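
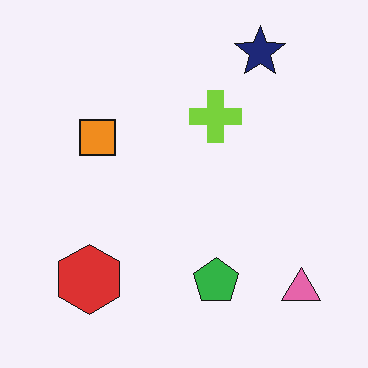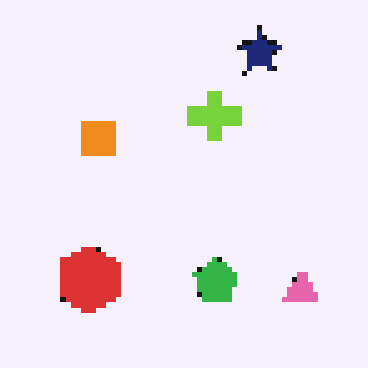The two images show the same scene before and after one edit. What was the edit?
The image was mildly pixelated.

Shapes are reduced to large square blocks; fine edges and outlines are lost — a downscale-then-upscale (mosaic) effect.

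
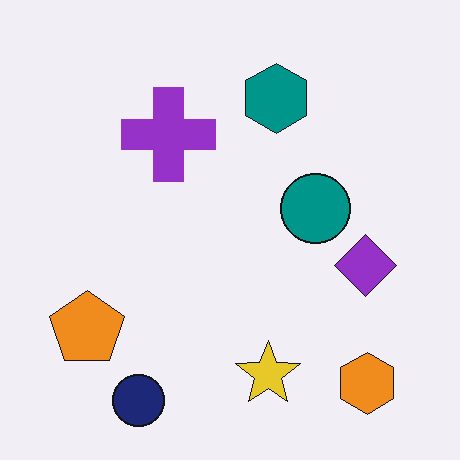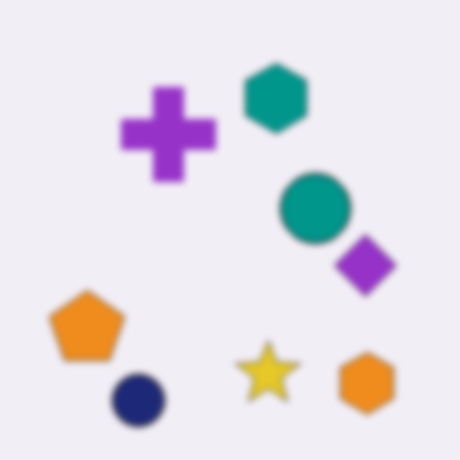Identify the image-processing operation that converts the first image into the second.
Moderately blurred.

Shape edges and outlines are uniformly softened across the whole image.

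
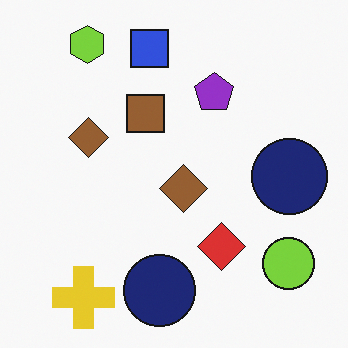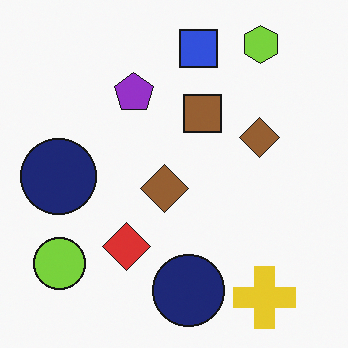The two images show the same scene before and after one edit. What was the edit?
The transformation is: flipped horizontally (left ↔ right).

The lime circle is in the bottom-right of the first image and the bottom-left of the second — shapes on opposite sides of the vertical midline have swapped in a mirror flip.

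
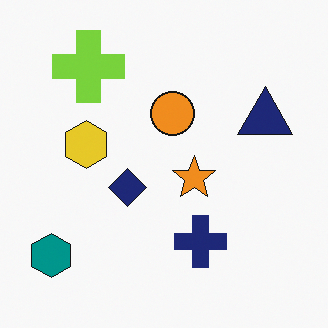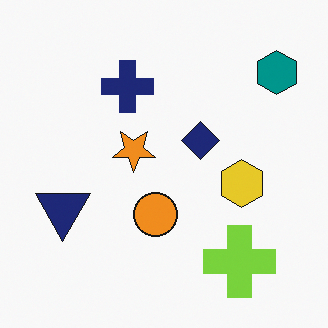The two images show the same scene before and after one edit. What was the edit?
This is the original image rotated 180°.

The teal hexagon sits in the bottom-left of the first image and the top-right of the second — consistent with a whole-image 180° rotation.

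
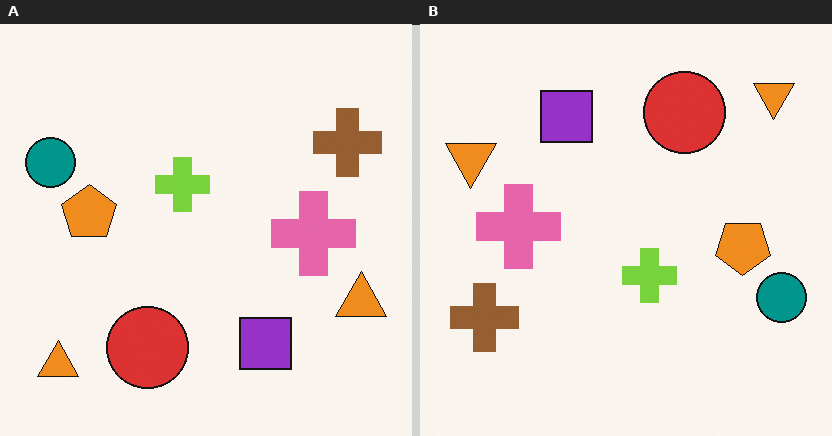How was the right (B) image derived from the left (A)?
Rotated 180°.

The teal circle sits in the left of the left (A) image and the right of the right (B) — consistent with a whole-image 180° rotation.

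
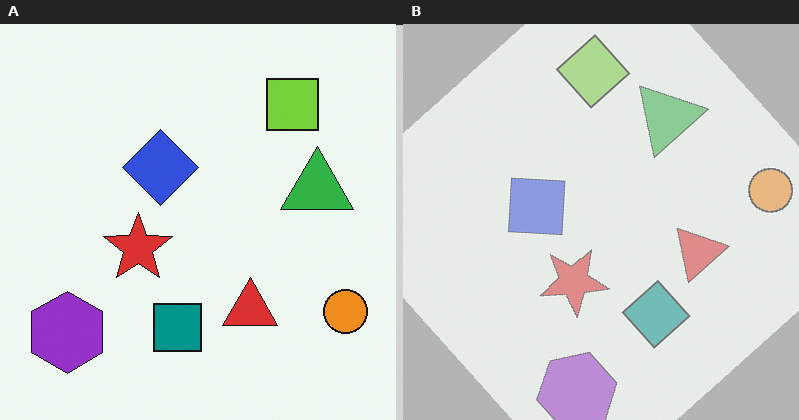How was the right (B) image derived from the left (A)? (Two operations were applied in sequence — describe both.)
This is the original image given much lower contrast, then rotated counter-clockwise by a large amount — several tens of degrees.

Tones are pushed toward mid-grey across the whole image — a global contrast change. Every shape is tilted by the same angle and the image corners show triangular fill wedges — a whole-image rotation by a non-right angle.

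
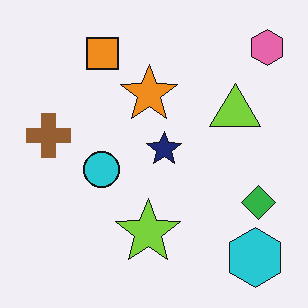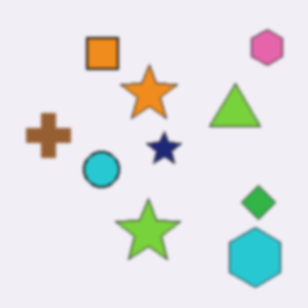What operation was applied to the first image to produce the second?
The transformation is: slightly softened.

Shape edges and outlines are uniformly softened across the whole image.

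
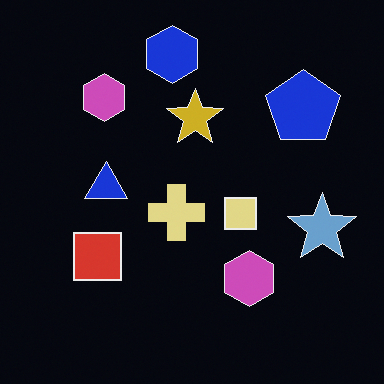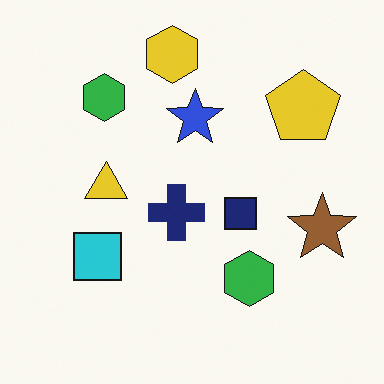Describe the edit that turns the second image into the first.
The transformation is: color-inverted (negative).

The light background has become dark and every shape's color is its complement — a photographic negative.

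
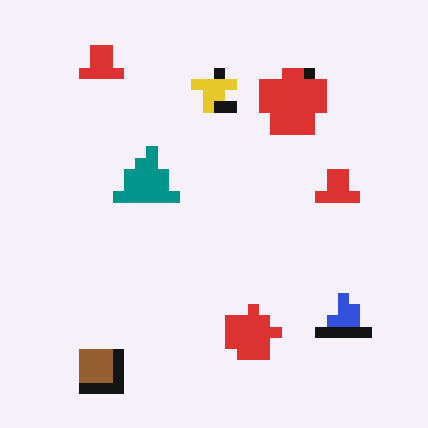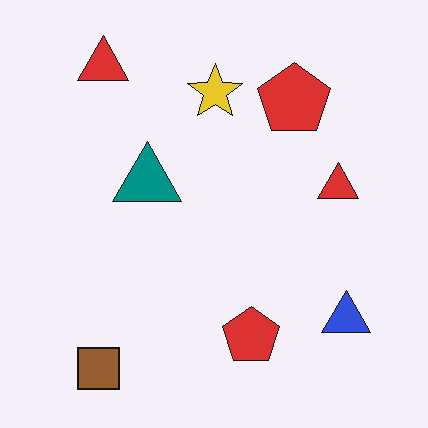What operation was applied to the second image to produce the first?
Coarsely pixelated.

Shapes are reduced to large square blocks; fine edges and outlines are lost — a downscale-then-upscale (mosaic) effect.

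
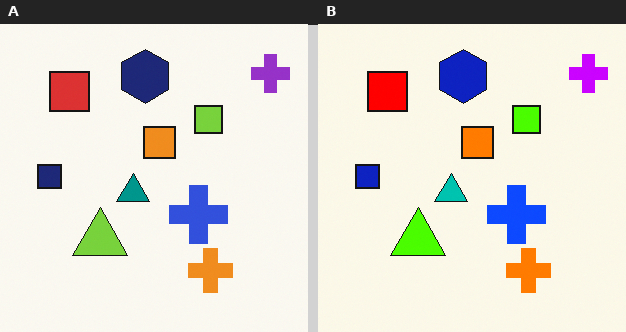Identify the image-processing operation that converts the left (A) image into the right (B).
The image was made much more vivid (saturation change).

All colors are more vivid — a global saturation change.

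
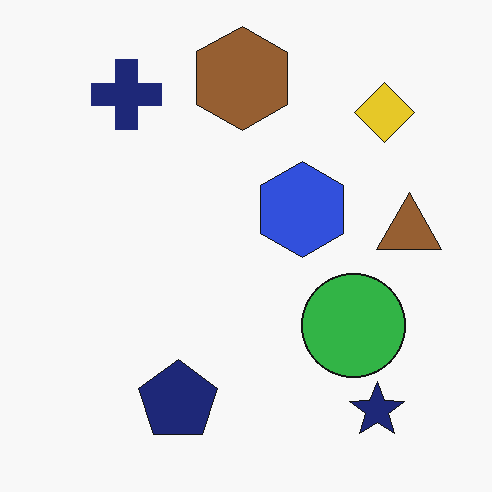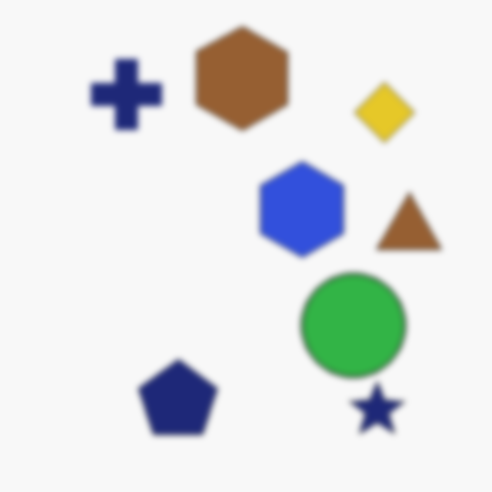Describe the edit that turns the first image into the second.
Moderately blurred.

Shape edges and outlines are uniformly softened across the whole image.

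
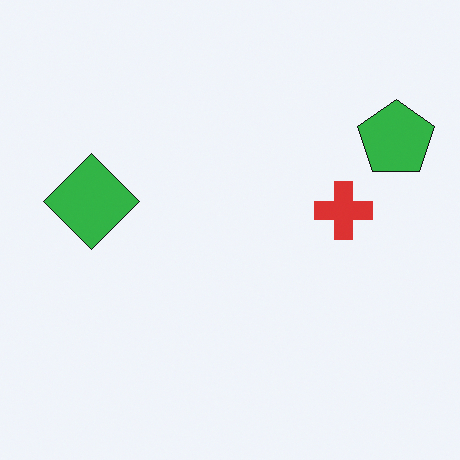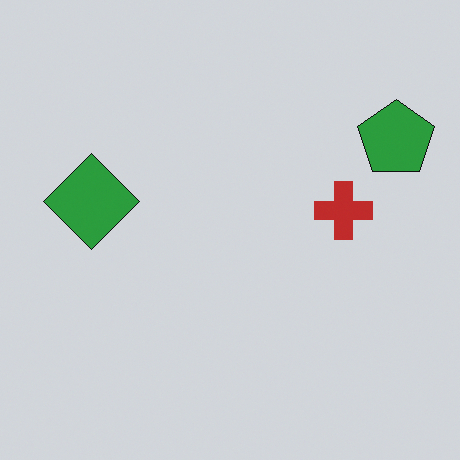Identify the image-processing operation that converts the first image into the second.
This is the original image slightly darkened.

Every pixel — background and shapes alike — is uniformly darkened.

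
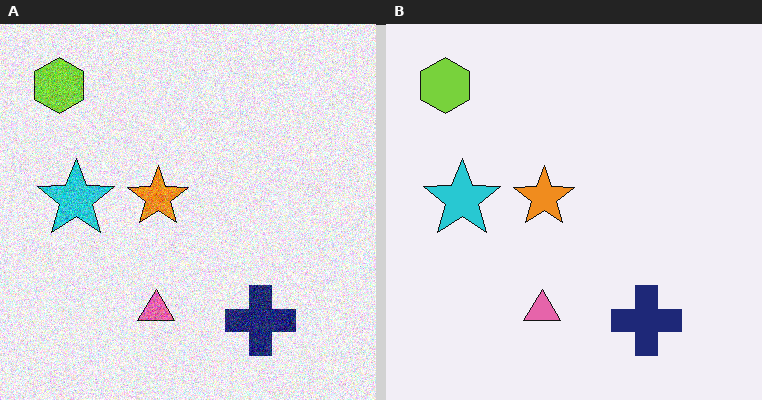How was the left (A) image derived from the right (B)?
The image was degraded with heavy additive noise.

Random speckle covers the whole image, including the flat background.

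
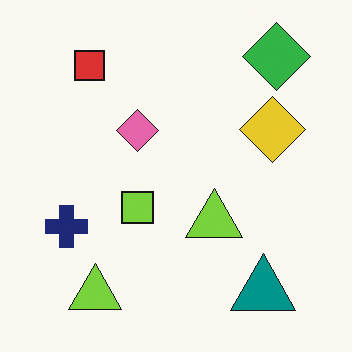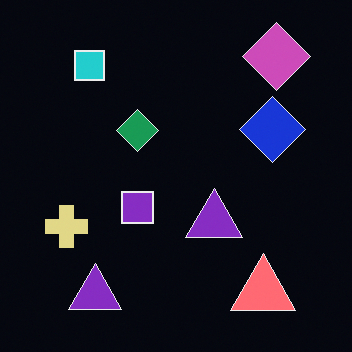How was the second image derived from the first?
This is the original image color-inverted (negative).

The light background has become dark and every shape's color is its complement — a photographic negative.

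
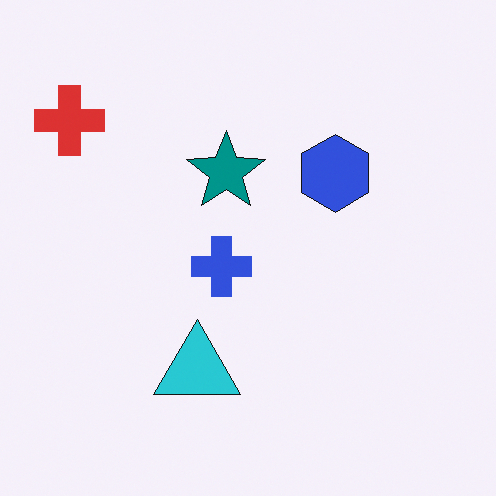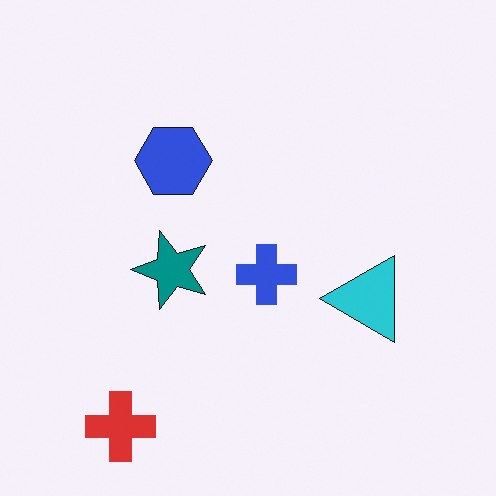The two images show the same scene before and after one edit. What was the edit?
This is the original image rotated 90° counter-clockwise.

The red cross sits in the top-left of the first image and the bottom-left of the second — consistent with a whole-image 90° counter-clockwise rotation.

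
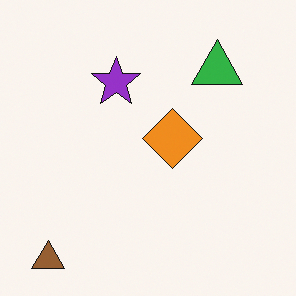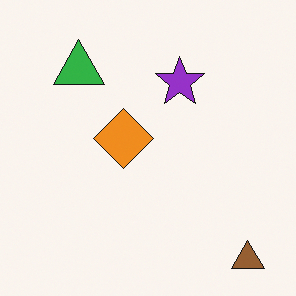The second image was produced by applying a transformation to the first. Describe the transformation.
The transformation is: flipped horizontally (left ↔ right).

The brown triangle is in the bottom-left of the first image and the bottom-right of the second — shapes on opposite sides of the vertical midline have swapped in a mirror flip.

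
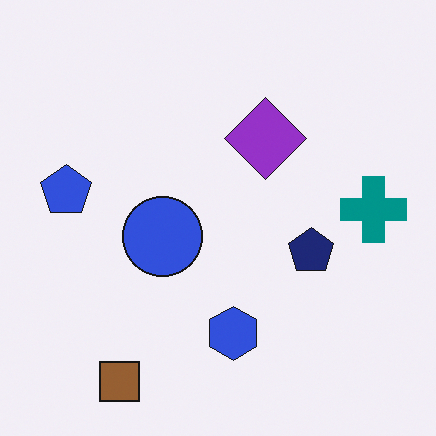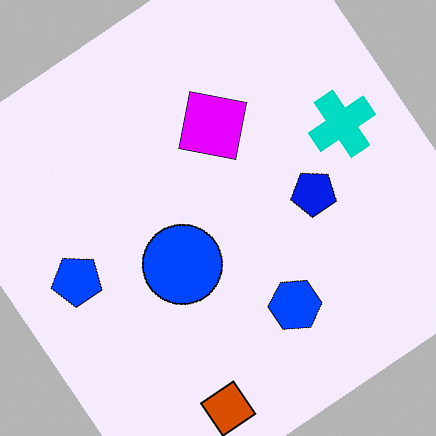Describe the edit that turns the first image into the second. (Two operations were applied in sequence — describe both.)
This is the original image rotated counter-clockwise by a large amount — several tens of degrees, then made much more vivid (saturation change).

Every shape is tilted by the same angle and the image corners show triangular fill wedges — a whole-image rotation by a non-right angle. All colors are more vivid — a global saturation change.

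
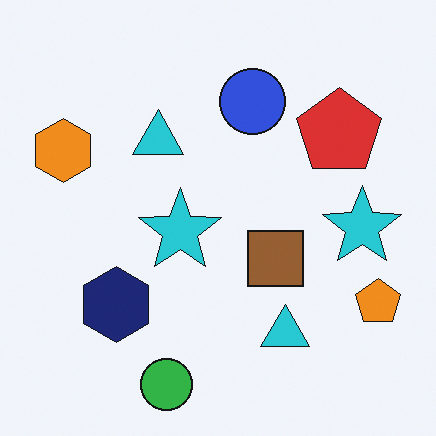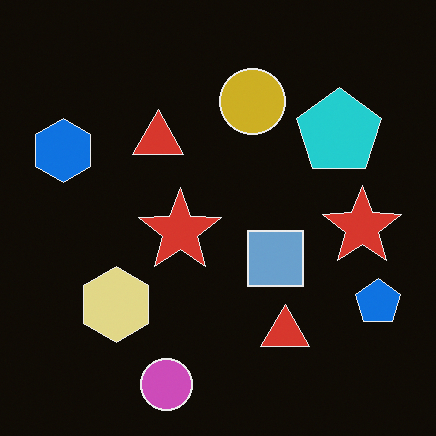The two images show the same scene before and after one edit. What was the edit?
The image was color-inverted (negative).

The light background has become dark and every shape's color is its complement — a photographic negative.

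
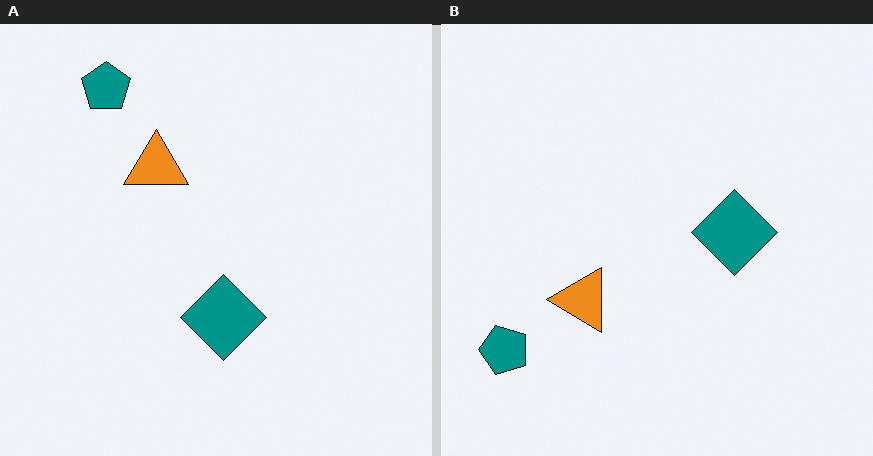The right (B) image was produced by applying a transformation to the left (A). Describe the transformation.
The transformation is: rotated 90° counter-clockwise.

The teal pentagon sits in the top-left of the left (A) image and the bottom-left of the right (B) — consistent with a whole-image 90° counter-clockwise rotation.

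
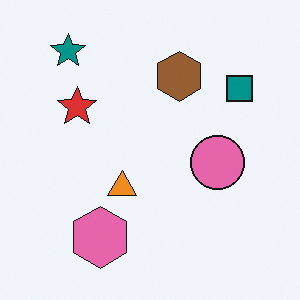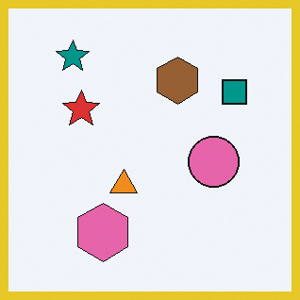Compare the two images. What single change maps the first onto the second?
The transformation is: framed with a yellow border.

A solid yellow frame runs around the edge of the second image, with the content slightly shrunk inside it.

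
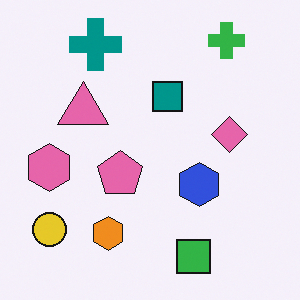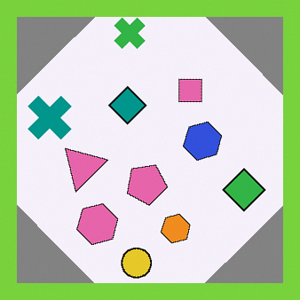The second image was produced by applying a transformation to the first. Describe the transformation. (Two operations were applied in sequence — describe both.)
This is the original image rotated counter-clockwise by a large amount — several tens of degrees, then framed with a lime border.

Every shape is tilted by the same angle and the image corners show triangular fill wedges — a whole-image rotation by a non-right angle. A solid lime frame runs around the edge of the second image, with the content slightly shrunk inside it.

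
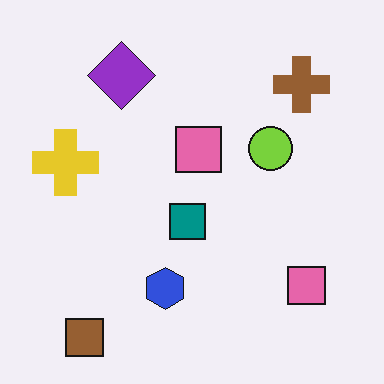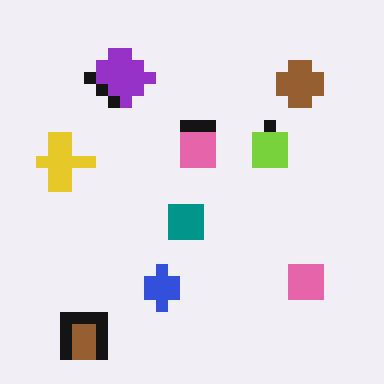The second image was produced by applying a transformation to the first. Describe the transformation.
Coarsely pixelated.

Shapes are reduced to large square blocks; fine edges and outlines are lost — a downscale-then-upscale (mosaic) effect.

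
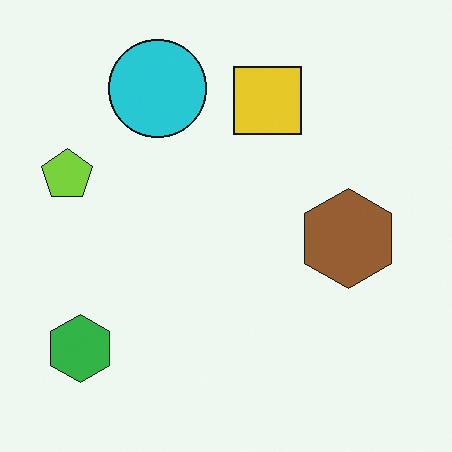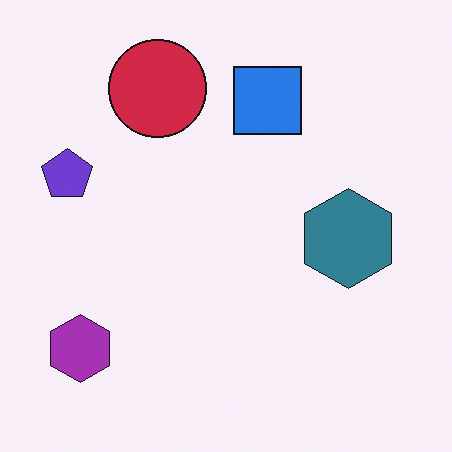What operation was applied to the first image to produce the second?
The transformation is: hue-shifted by a large amount.

Every shape's color has rotated by the same amount around the hue wheel — a uniform hue shift.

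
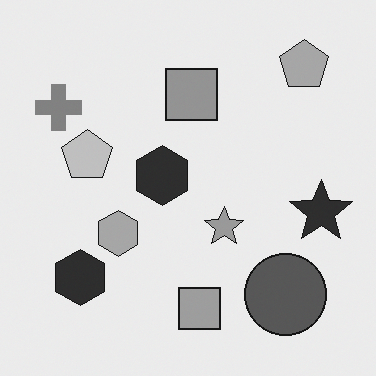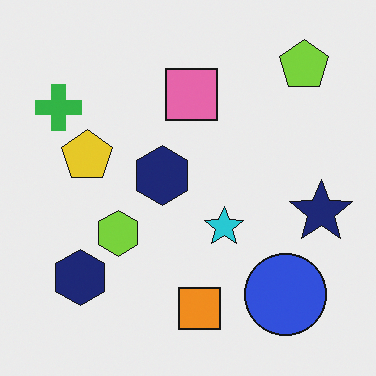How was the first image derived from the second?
The image was converted to grayscale.

All color is removed — every shape is now a shade of grey.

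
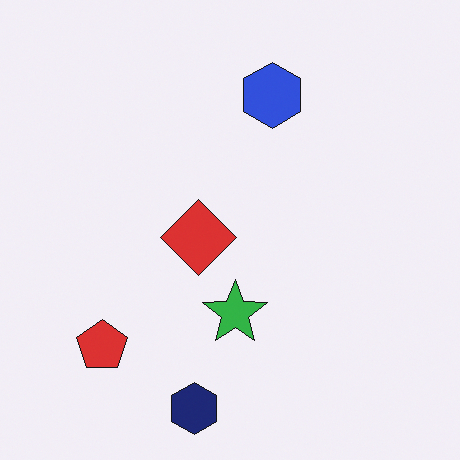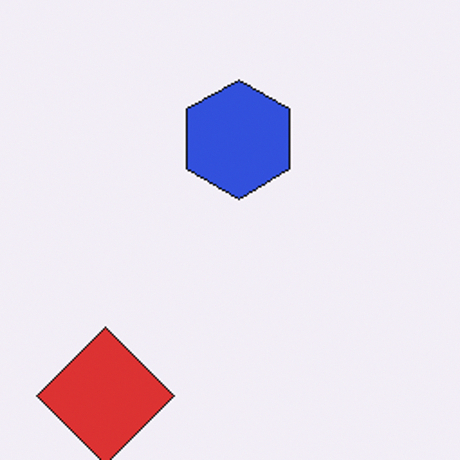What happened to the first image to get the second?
This is the original image cropped to a noticeably smaller region and rescaled.

The visible shapes are larger and the field of view is narrower; shapes near the original edges may be partly or wholly outside the frame — a crop-and-rescale.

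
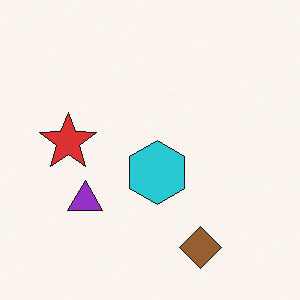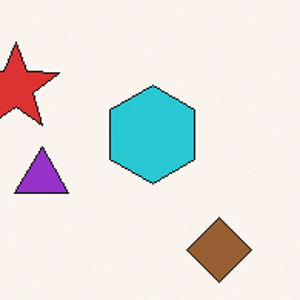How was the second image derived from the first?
This is the original image cropped slightly and scaled back up.

The visible shapes are larger and the field of view is narrower; shapes near the original edges may be partly or wholly outside the frame — a crop-and-rescale.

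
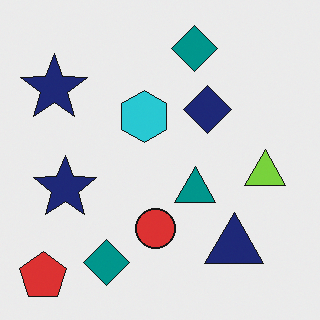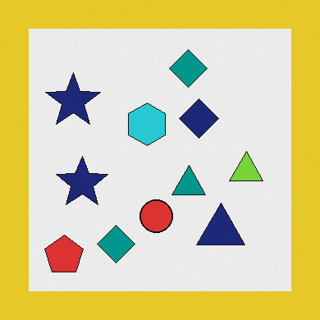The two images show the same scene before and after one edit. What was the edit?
The second image is the first framed with a yellow border.

A solid yellow frame runs around the edge of the second image, with the content slightly shrunk inside it.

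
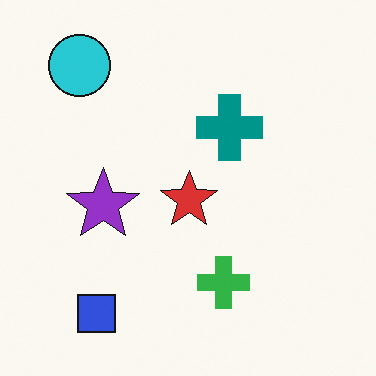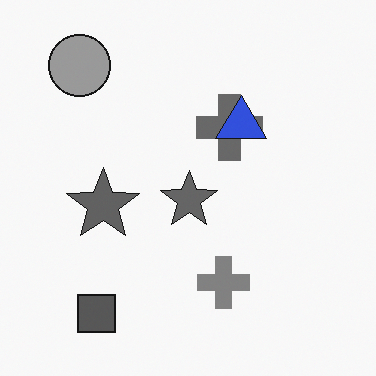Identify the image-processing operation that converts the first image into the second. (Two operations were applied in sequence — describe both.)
It was converted to grayscale, then overlaid with an additional blue triangle.

All color is removed — every shape is now a shade of grey. A blue triangle appears in the second image that is absent from the first.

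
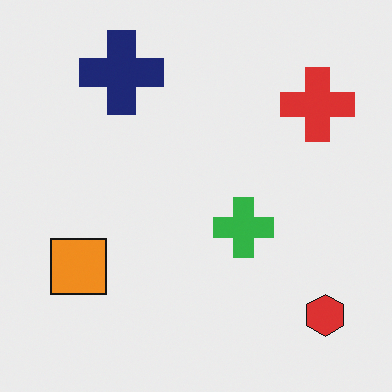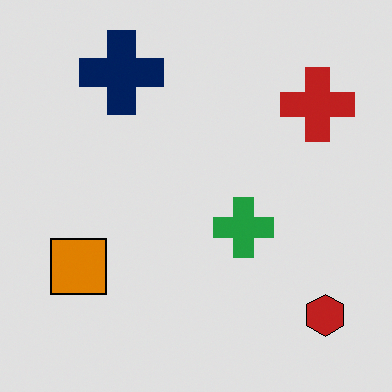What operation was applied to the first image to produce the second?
Moderately posterized.

Each flat color has snapped to a coarser quantized level — most visibly, the near-white background has dropped to a flat grey.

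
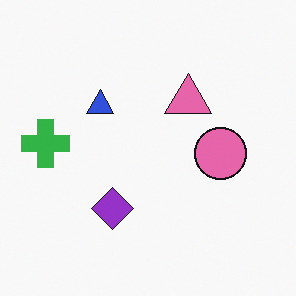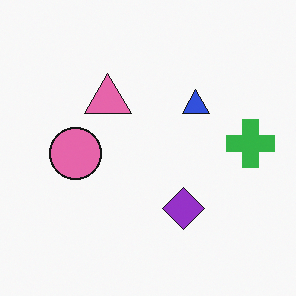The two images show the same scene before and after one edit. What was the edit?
It was flipped horizontally (left ↔ right).

The green cross is in the left of the first image and the right of the second — shapes on opposite sides of the vertical midline have swapped in a mirror flip.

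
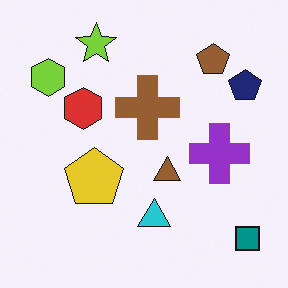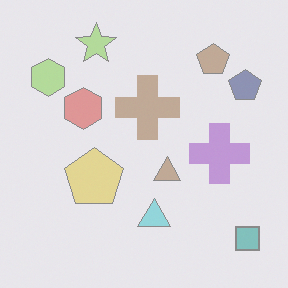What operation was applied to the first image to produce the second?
The second image is the first washed out (contrast reduced).

Tones are pushed toward mid-grey across the whole image — a global contrast change.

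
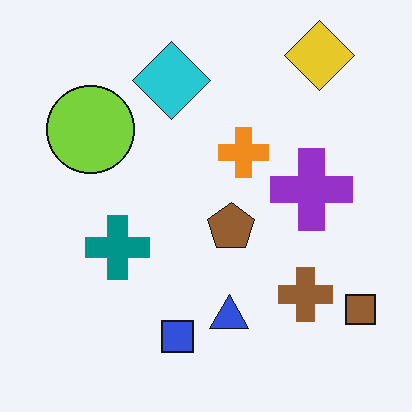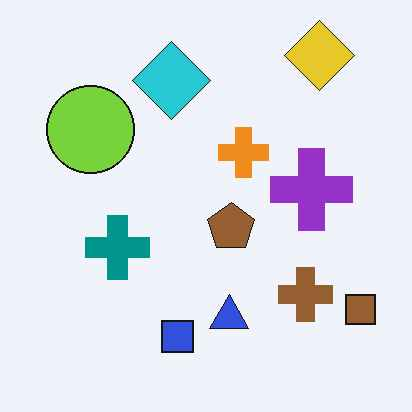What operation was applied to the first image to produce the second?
Given moderate JPEG compression.

Blocky 8×8 compression artifacts appear around shape edges and the flat background shows ringing — characteristic JPEG degradation.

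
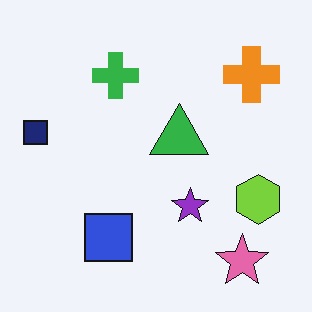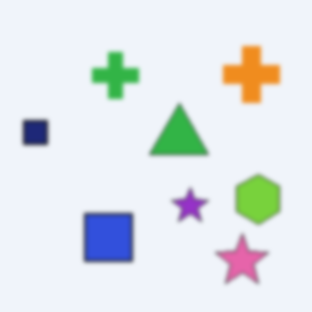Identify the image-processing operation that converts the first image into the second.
The transformation is: lightly blurred.

Shape edges and outlines are uniformly softened across the whole image.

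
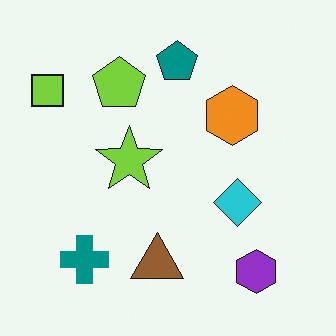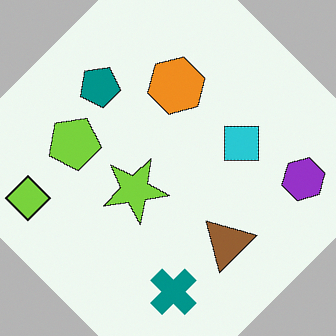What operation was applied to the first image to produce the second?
The second image is the first rotated counter-clockwise by a large amount — several tens of degrees.

Every shape is tilted by the same angle and the image corners show triangular fill wedges — a whole-image rotation by a non-right angle.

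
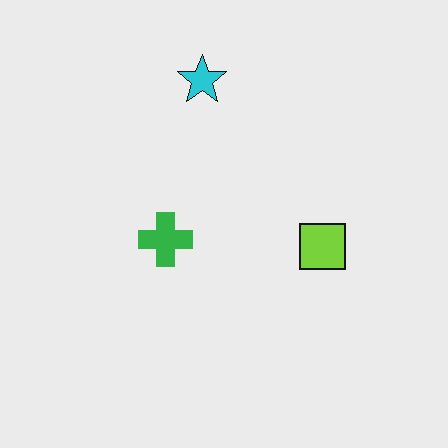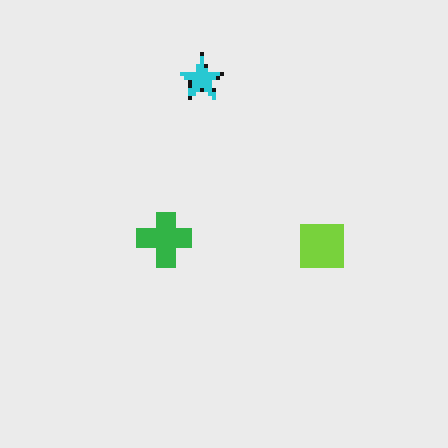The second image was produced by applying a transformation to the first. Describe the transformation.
It was lightly pixelated (a mild mosaic effect).

Shapes are reduced to large square blocks; fine edges and outlines are lost — a downscale-then-upscale (mosaic) effect.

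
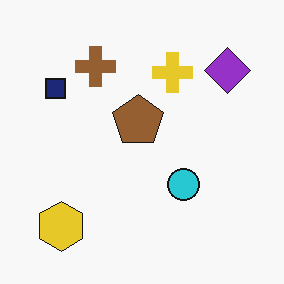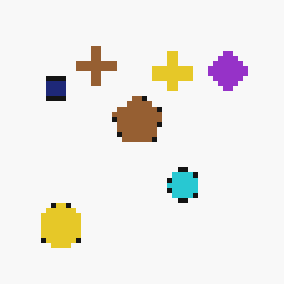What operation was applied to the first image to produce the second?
The transformation is: lightly pixelated (a mild mosaic effect).

Shapes are reduced to large square blocks; fine edges and outlines are lost — a downscale-then-upscale (mosaic) effect.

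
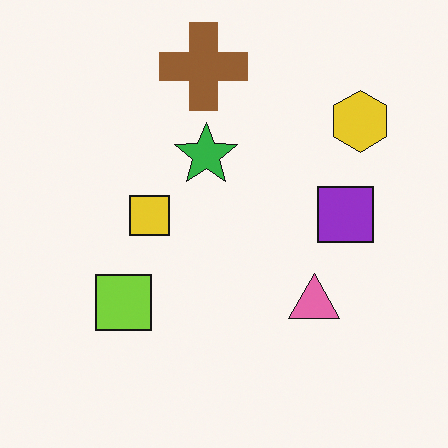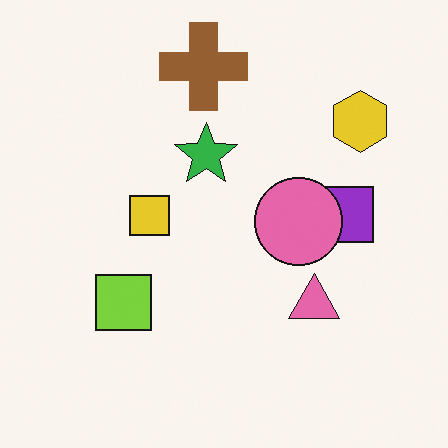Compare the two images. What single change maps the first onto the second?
The second image is the first overlaid with an additional pink circle.

A pink circle appears in the second image that is absent from the first.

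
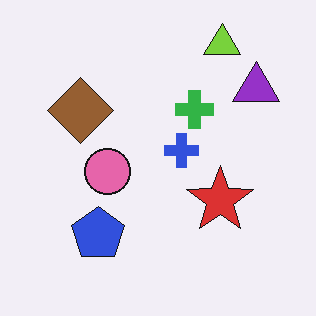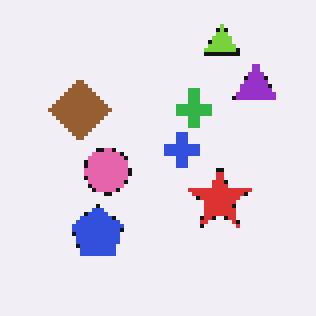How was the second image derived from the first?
Mildly pixelated.

Shapes are reduced to large square blocks; fine edges and outlines are lost — a downscale-then-upscale (mosaic) effect.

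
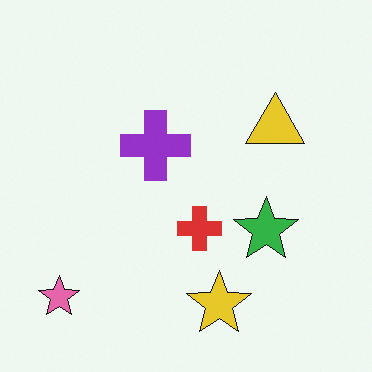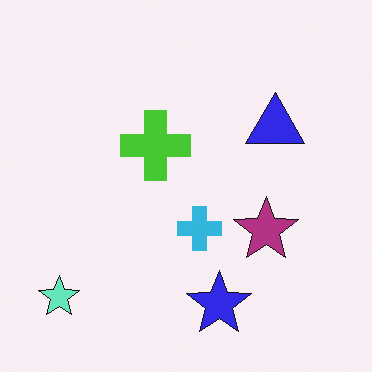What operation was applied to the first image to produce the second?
The second image is the first hue-shifted through roughly half the color wheel.

Every shape's color has rotated by the same amount around the hue wheel — a uniform hue shift.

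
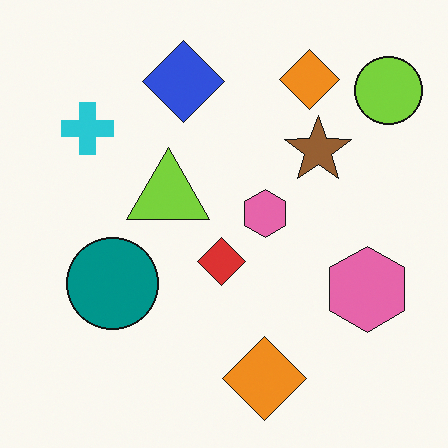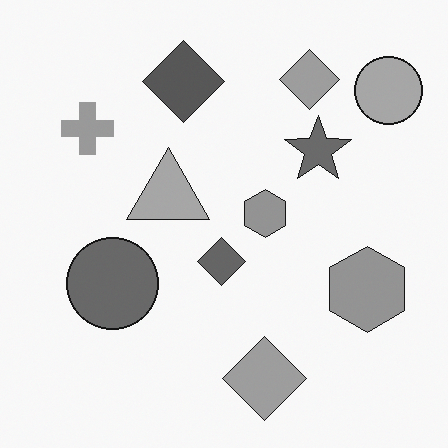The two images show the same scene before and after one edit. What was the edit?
The second image is the first converted to grayscale.

All color is removed — every shape is now a shade of grey.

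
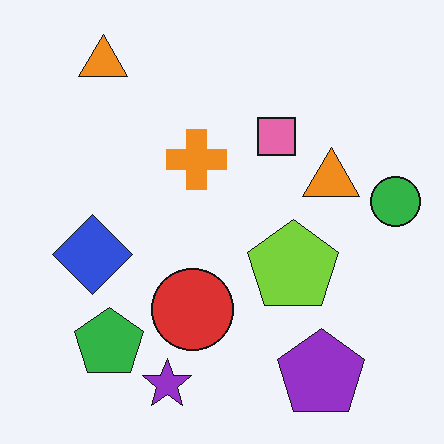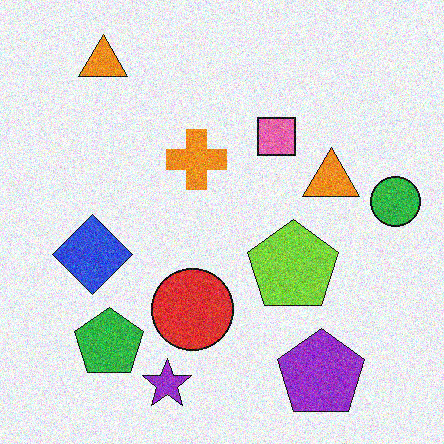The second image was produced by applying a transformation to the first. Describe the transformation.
The second image is the first degraded with moderate additive noise.

Random speckle covers the whole image, including the flat background.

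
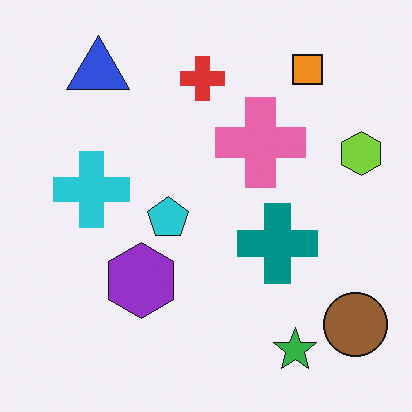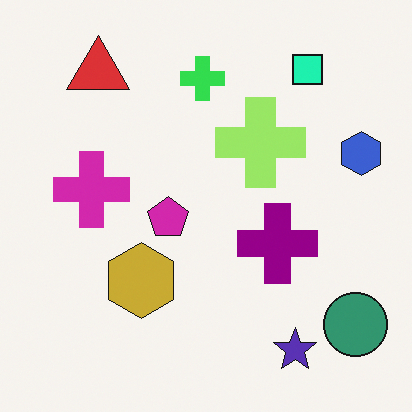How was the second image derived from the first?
The transformation is: hue-shifted through roughly a third of the color wheel.

Every shape's color has rotated by the same amount around the hue wheel — a uniform hue shift.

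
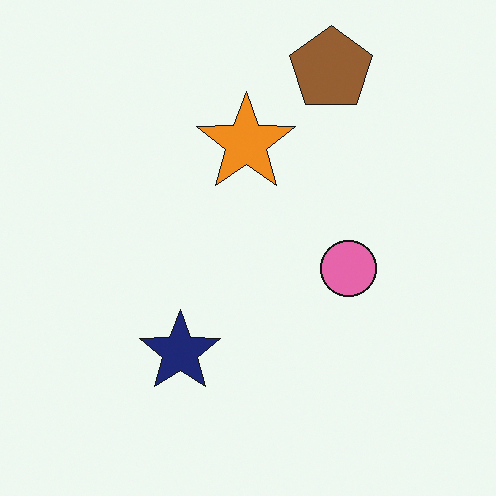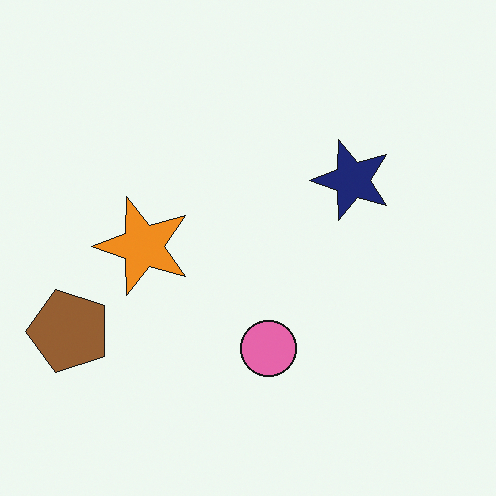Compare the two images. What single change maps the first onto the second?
The image was transposed (reflected across the top-left ↔ bottom-right diagonal).

Shapes have swapped their row and column positions — what was in the top-right is now in the bottom-left — a diagonal reflection.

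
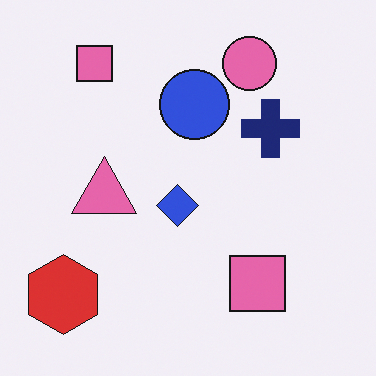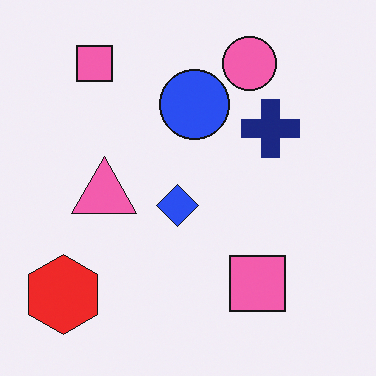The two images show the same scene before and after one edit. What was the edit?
It was slightly oversaturated.

All colors are more vivid — a global saturation change.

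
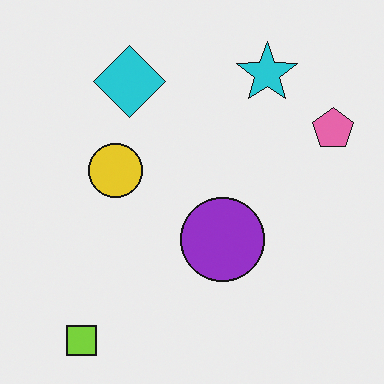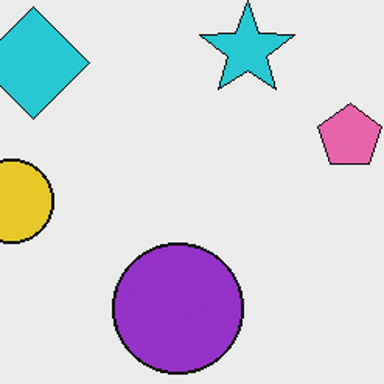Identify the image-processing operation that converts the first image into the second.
The transformation is: cropped to a modestly smaller region and rescaled.

The visible shapes are larger and the field of view is narrower; shapes near the original edges may be partly or wholly outside the frame — a crop-and-rescale.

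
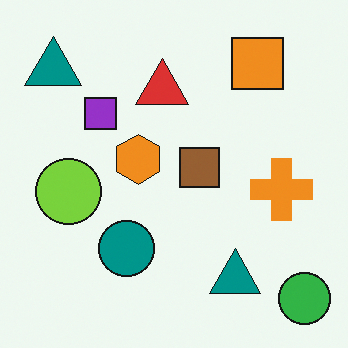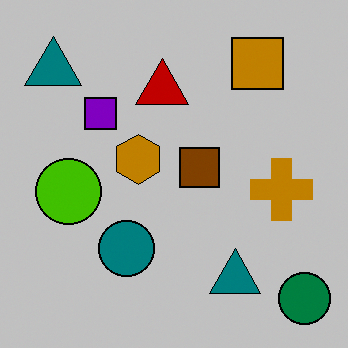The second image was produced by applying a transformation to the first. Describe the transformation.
This is the original image heavily posterized to just a handful of flat colors.

Each flat color has snapped to a coarser quantized level — most visibly, the near-white background has dropped to a flat grey.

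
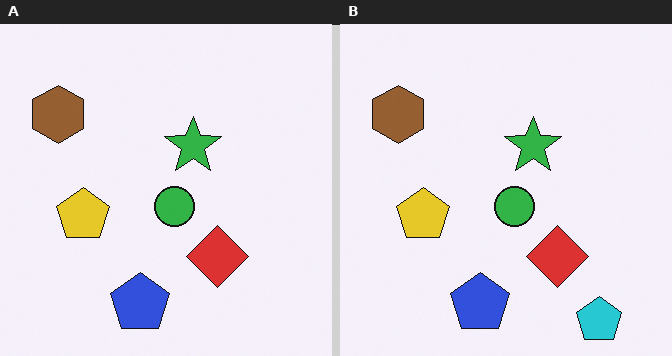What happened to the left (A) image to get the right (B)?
The transformation is: overlaid with an additional cyan pentagon.

A cyan pentagon appears in the right (B) image that is absent from the left (A).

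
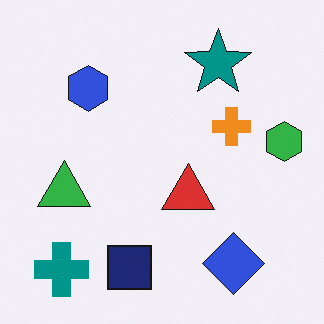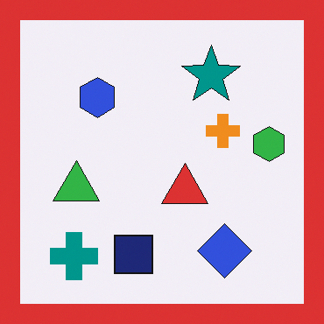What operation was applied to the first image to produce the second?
The transformation is: framed with a red border.

A solid red frame runs around the edge of the second image, with the content slightly shrunk inside it.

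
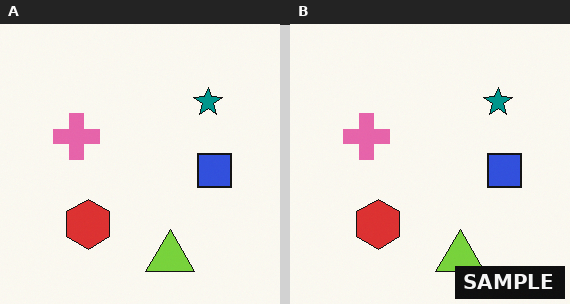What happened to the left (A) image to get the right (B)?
Watermarked with the text "SAMPLE" in the lower-right corner.

A dark label reading "SAMPLE" appears in the lower-right corner.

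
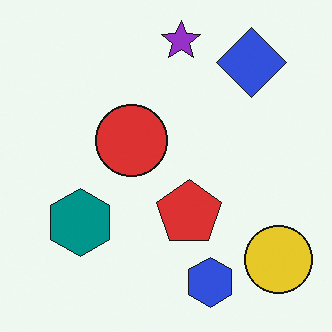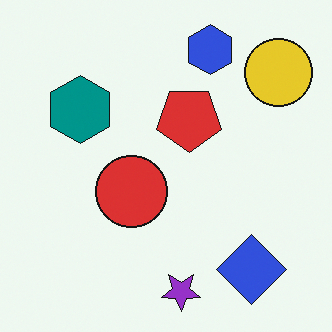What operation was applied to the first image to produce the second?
It was flipped vertically (top ↔ bottom).

The purple star is in the top of the first image and the bottom of the second — shapes on opposite sides of the horizontal midline have swapped in a mirror flip.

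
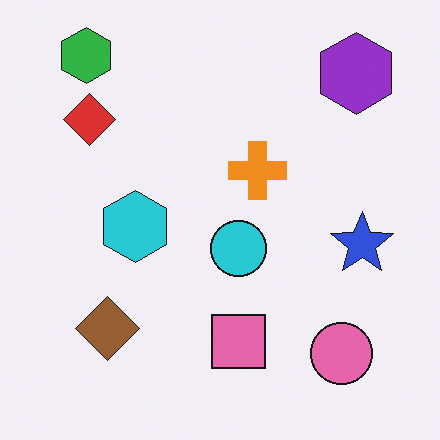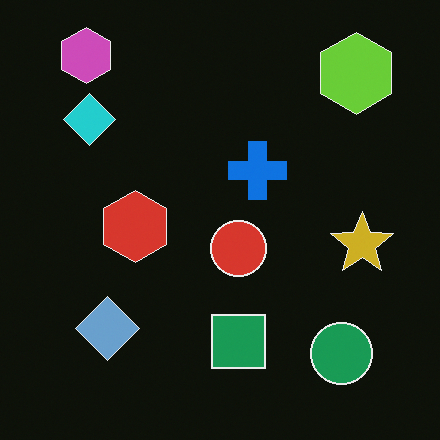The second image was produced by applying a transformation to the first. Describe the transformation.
Color-inverted (negative).

The light background has become dark and every shape's color is its complement — a photographic negative.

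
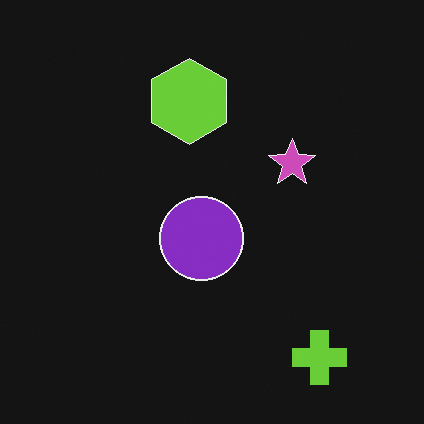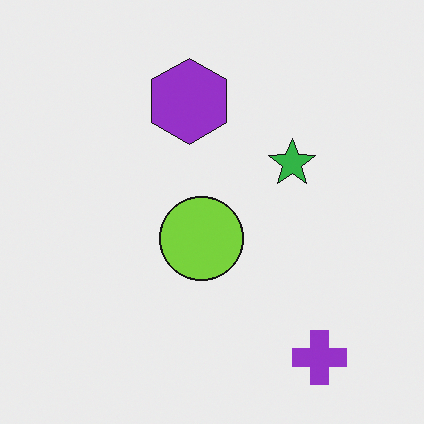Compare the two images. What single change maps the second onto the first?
The image was color-inverted (negative).

The light background has become dark and every shape's color is its complement — a photographic negative.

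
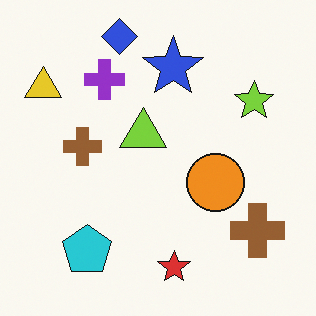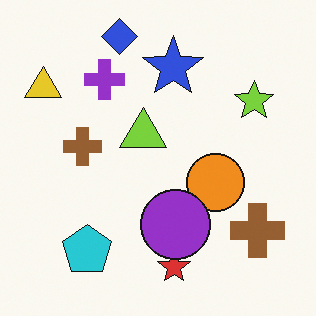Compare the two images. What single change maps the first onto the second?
The second image is the first overlaid with an additional purple circle.

A purple circle appears in the second image that is absent from the first.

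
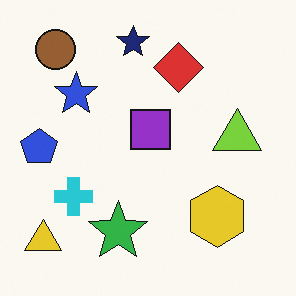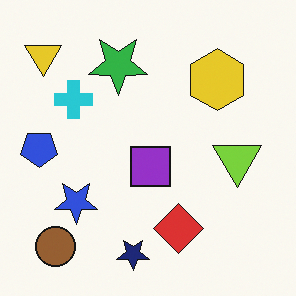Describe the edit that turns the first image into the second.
The transformation is: flipped vertically (top ↔ bottom).

The navy star is in the top of the first image and the bottom of the second — shapes on opposite sides of the horizontal midline have swapped in a mirror flip.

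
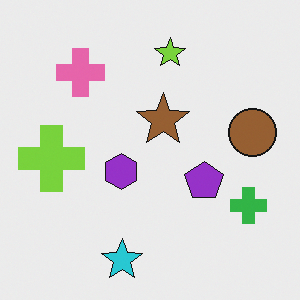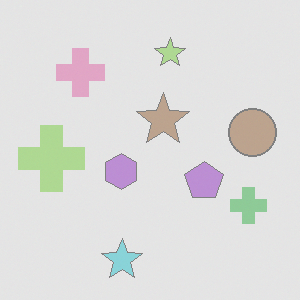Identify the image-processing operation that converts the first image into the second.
The second image is the first washed out (contrast reduced).

Tones are pushed toward mid-grey across the whole image — a global contrast change.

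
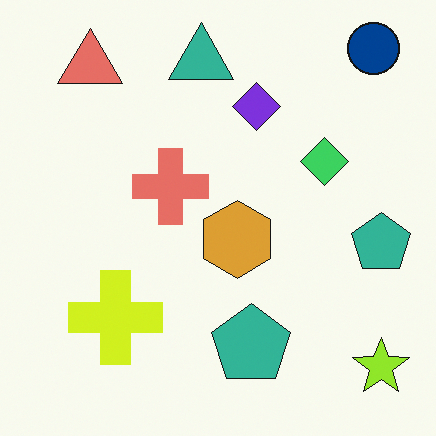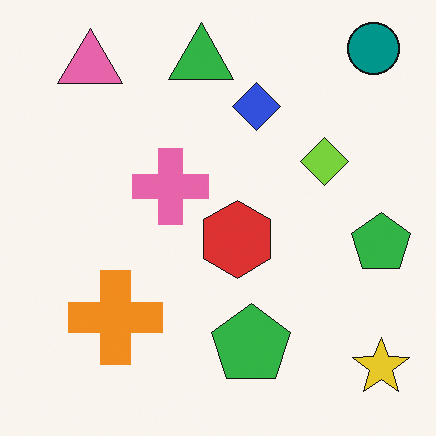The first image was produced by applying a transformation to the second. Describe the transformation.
The transformation is: hue-shifted slightly.

Every shape's color has rotated by the same amount around the hue wheel — a uniform hue shift.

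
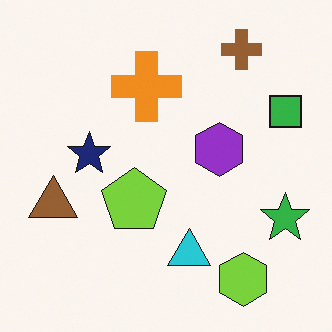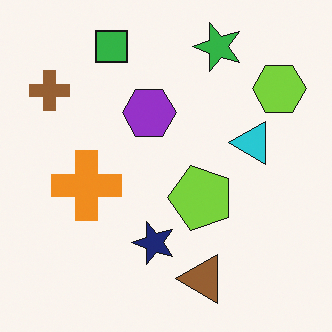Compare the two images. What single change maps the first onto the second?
The second image is the first rotated 90° counter-clockwise.

The brown cross sits in the top-right of the first image and the top-left of the second — consistent with a whole-image 90° counter-clockwise rotation.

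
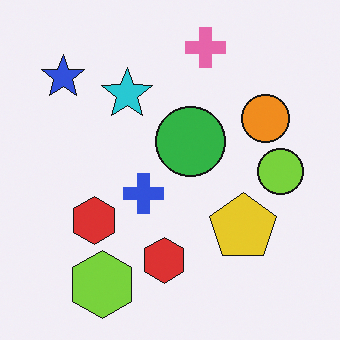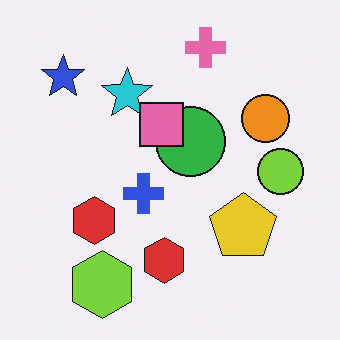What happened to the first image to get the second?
It was overlaid with an additional pink square.

A pink square appears in the second image that is absent from the first.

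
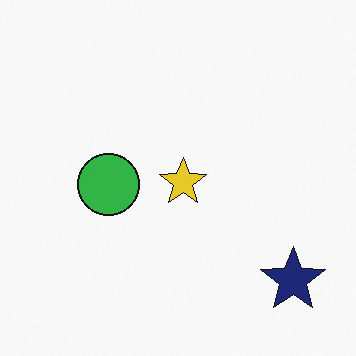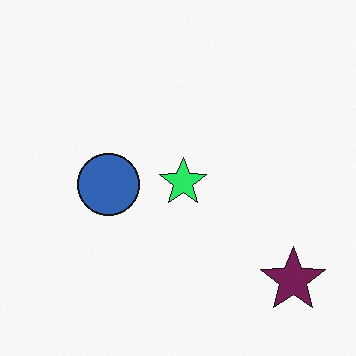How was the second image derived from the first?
The image was hue-shifted through roughly a third of the color wheel.

Every shape's color has rotated by the same amount around the hue wheel — a uniform hue shift.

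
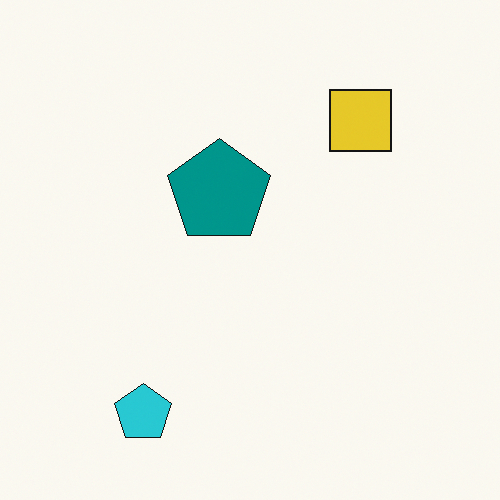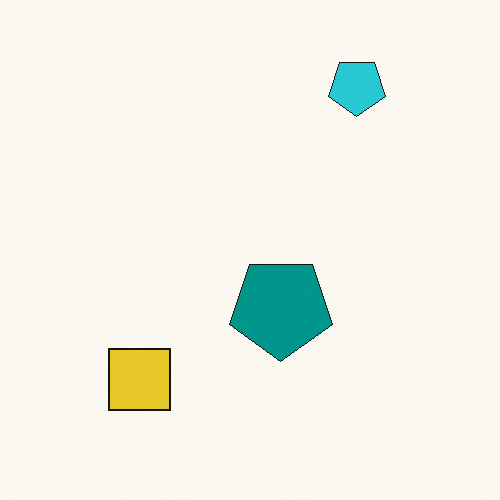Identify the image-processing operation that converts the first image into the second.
It was rotated 180°.

The cyan pentagon sits in the bottom-left of the first image and the top-right of the second — consistent with a whole-image 180° rotation.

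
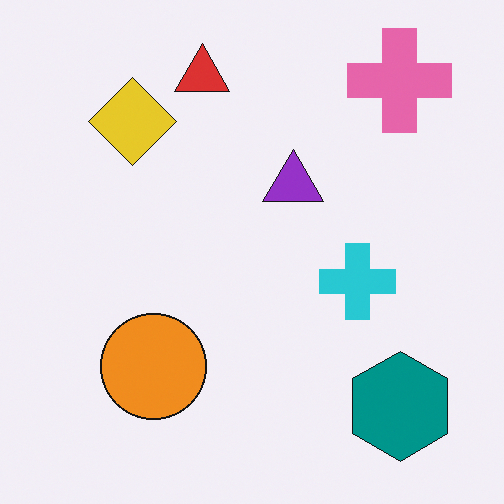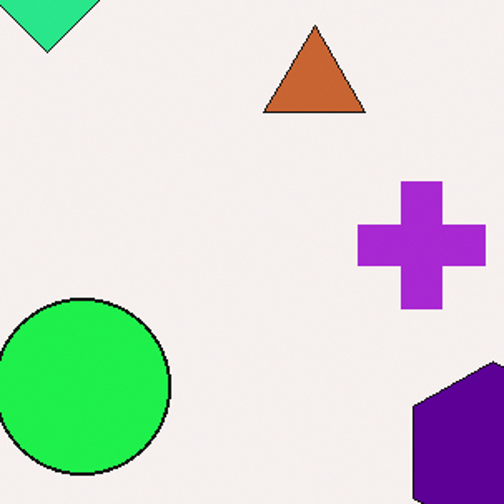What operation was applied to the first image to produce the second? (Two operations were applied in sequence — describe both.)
Hue-shifted through roughly a third of the color wheel, then cropped tightly and scaled back up.

Every shape's color has rotated by the same amount around the hue wheel — a uniform hue shift. The visible shapes are larger and the field of view is narrower; shapes near the original edges may be partly or wholly outside the frame — a crop-and-rescale.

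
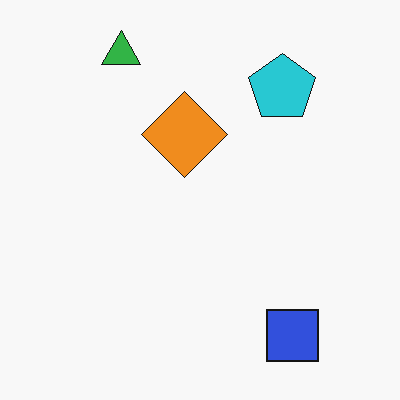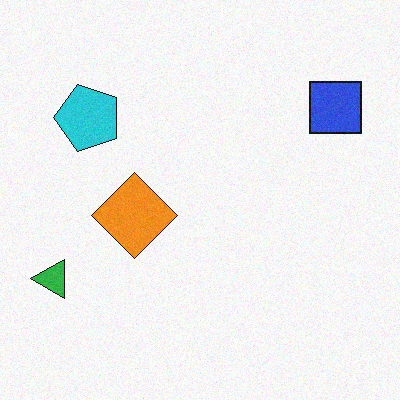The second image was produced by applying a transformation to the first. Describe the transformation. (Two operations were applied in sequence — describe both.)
Rotated 90° counter-clockwise, then degraded with subtle gaussian noise.

The green triangle sits in the top-left of the first image and the bottom-left of the second — consistent with a whole-image 90° counter-clockwise rotation. Random speckle covers the whole image, including the flat background.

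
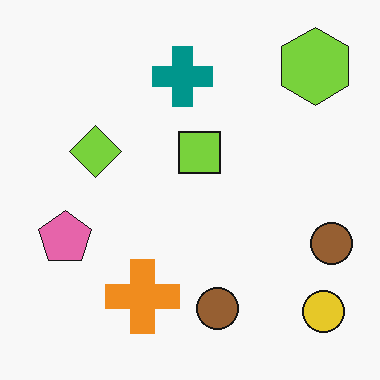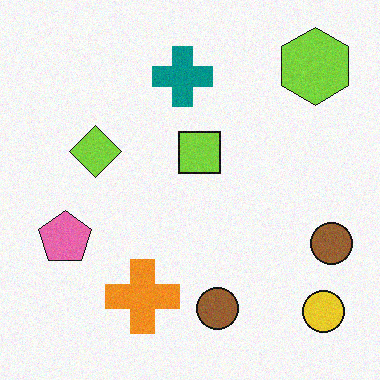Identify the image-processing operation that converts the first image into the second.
The transformation is: degraded with a light layer of grain.

Random speckle covers the whole image, including the flat background.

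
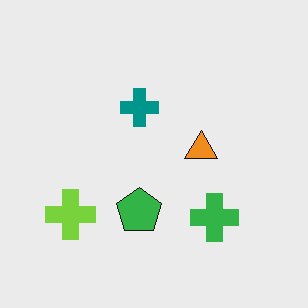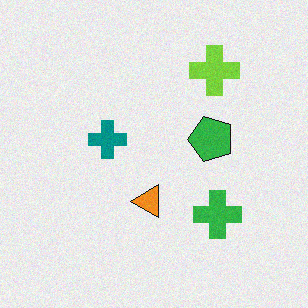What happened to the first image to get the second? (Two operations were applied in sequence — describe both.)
Degraded with light additive noise, then transposed (reflected across the top-left ↔ bottom-right diagonal).

Random speckle covers the whole image, including the flat background. Shapes have swapped their row and column positions — what was in the top-right is now in the bottom-left — a diagonal reflection.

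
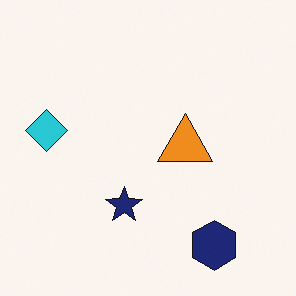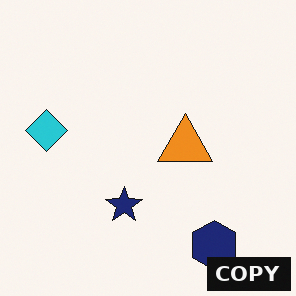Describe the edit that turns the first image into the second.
The image was watermarked with the text "COPY" in the lower-right corner.

A dark label reading "COPY" appears in the lower-right corner.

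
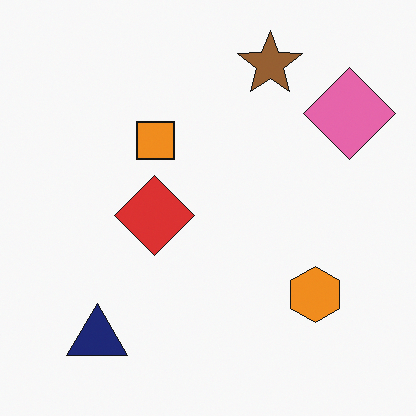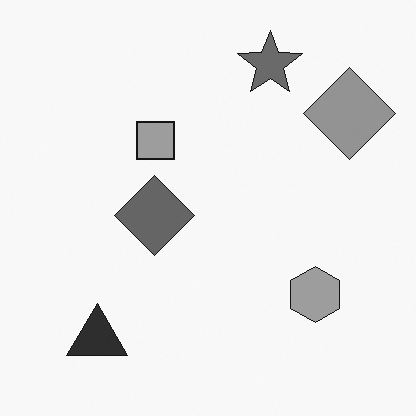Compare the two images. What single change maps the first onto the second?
This is the original image converted to grayscale.

All color is removed — every shape is now a shade of grey.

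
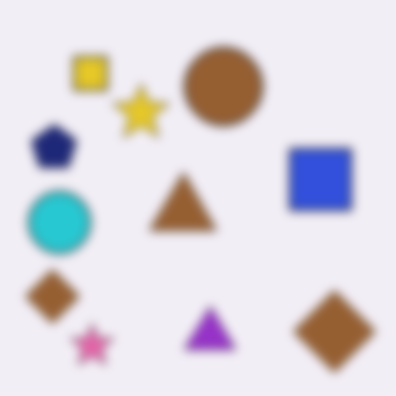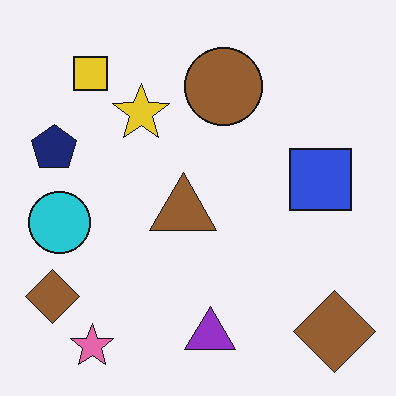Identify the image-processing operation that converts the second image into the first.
Heavily blurred.

Shape edges and outlines are uniformly softened across the whole image.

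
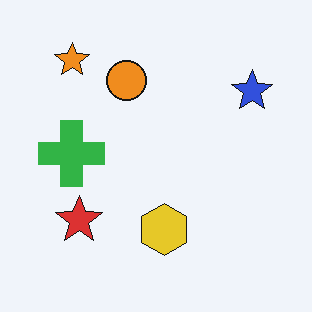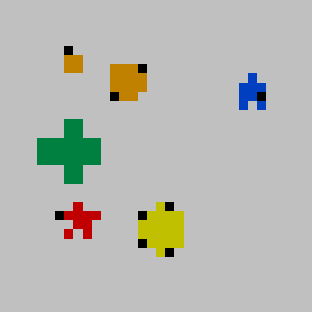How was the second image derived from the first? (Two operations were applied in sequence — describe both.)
The image was heavily posterized to just a handful of flat colors, then coarsely pixelated.

Each flat color has snapped to a coarser quantized level — most visibly, the near-white background has dropped to a flat grey. Shapes are reduced to large square blocks; fine edges and outlines are lost — a downscale-then-upscale (mosaic) effect.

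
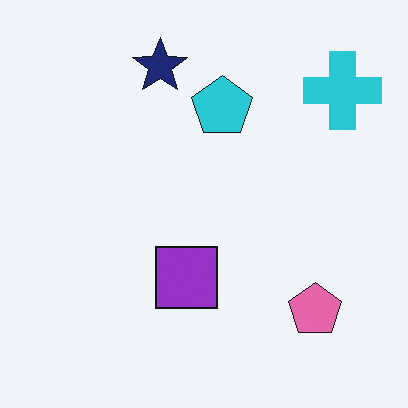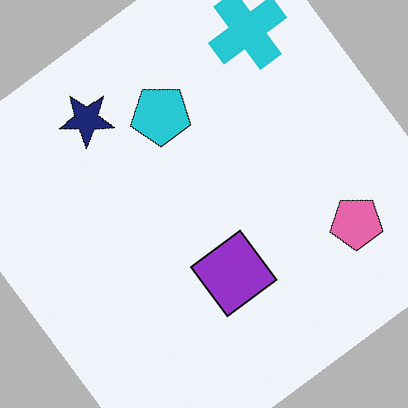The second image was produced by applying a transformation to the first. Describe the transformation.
The transformation is: rotated counter-clockwise by a large amount — several tens of degrees.

Every shape is tilted by the same angle and the image corners show triangular fill wedges — a whole-image rotation by a non-right angle.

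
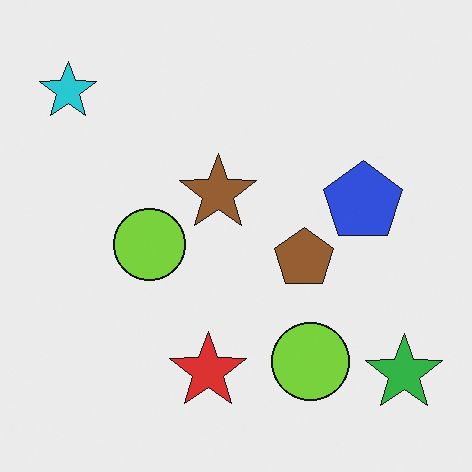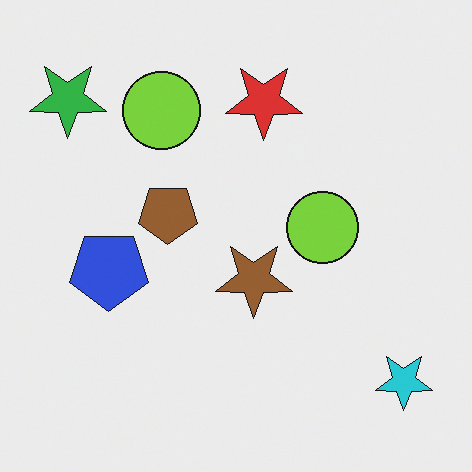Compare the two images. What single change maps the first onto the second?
It was rotated 180°.

The cyan star sits in the top-left of the first image and the bottom-right of the second — consistent with a whole-image 180° rotation.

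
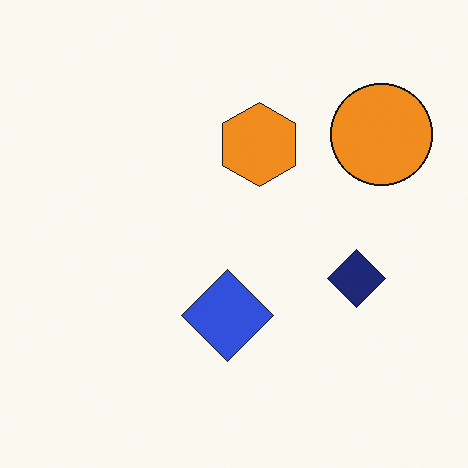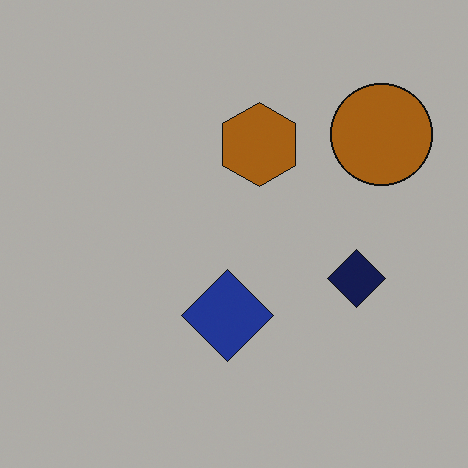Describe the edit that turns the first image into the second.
It was noticeably darkened.

Every pixel — background and shapes alike — is uniformly darkened.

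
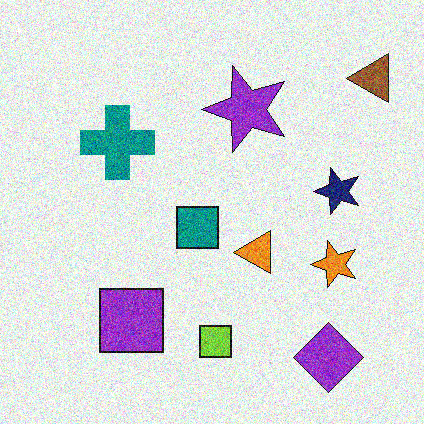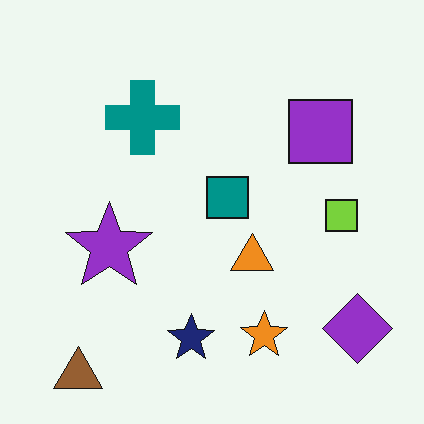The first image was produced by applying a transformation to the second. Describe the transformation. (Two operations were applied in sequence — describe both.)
The transformation is: transposed (reflected across the top-left ↔ bottom-right diagonal), then degraded with a thick layer of grain.

Shapes have swapped their row and column positions — what was in the top-right is now in the bottom-left — a diagonal reflection. Random speckle covers the whole image, including the flat background.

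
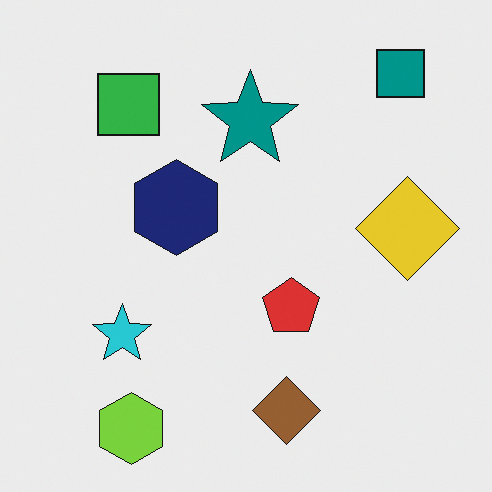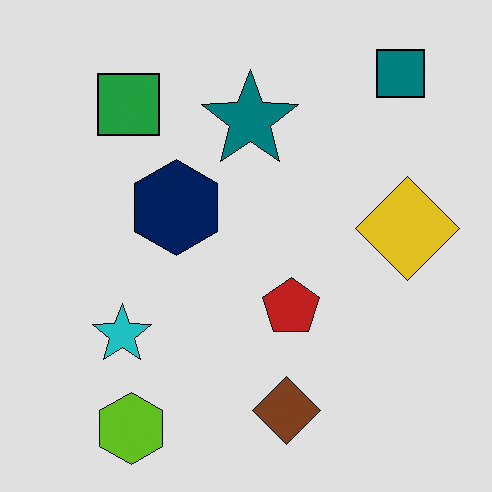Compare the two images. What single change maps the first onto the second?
It was moderately posterized.

Each flat color has snapped to a coarser quantized level — most visibly, the near-white background has dropped to a flat grey.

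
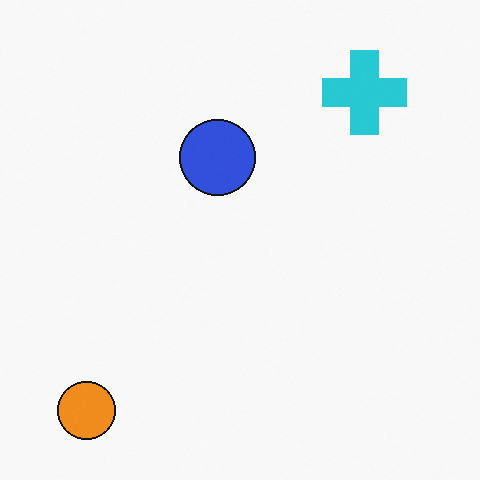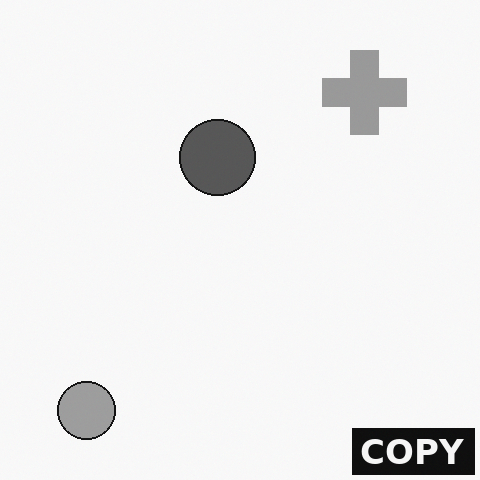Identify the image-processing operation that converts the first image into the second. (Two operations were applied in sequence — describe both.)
The second image is the first converted to grayscale, then watermarked with the text "COPY" in the lower-right corner.

All color is removed — every shape is now a shade of grey. A dark label reading "COPY" appears in the lower-right corner.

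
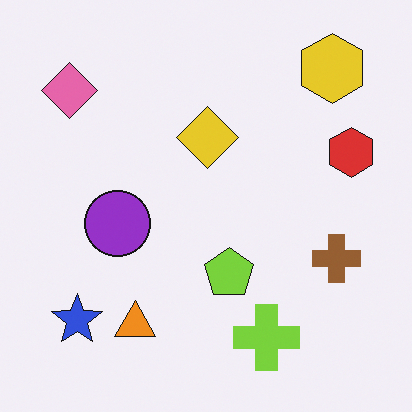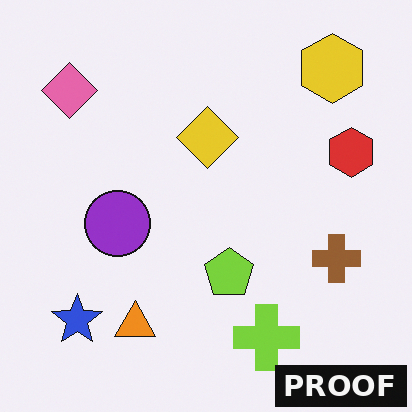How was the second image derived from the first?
The transformation is: watermarked with the text "PROOF" in the lower-right corner.

A dark label reading "PROOF" appears in the lower-right corner.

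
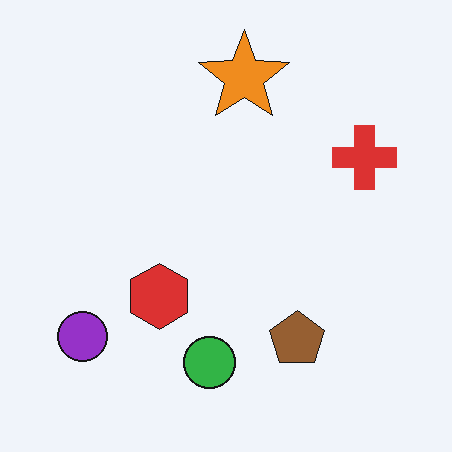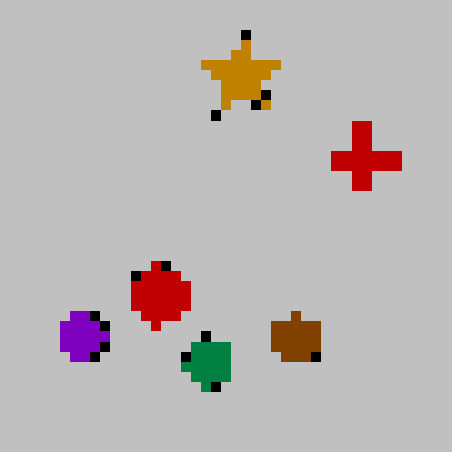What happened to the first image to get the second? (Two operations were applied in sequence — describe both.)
This is the original image coarsely pixelated, then heavily posterized to just a handful of flat colors.

Shapes are reduced to large square blocks; fine edges and outlines are lost — a downscale-then-upscale (mosaic) effect. Each flat color has snapped to a coarser quantized level — most visibly, the near-white background has dropped to a flat grey.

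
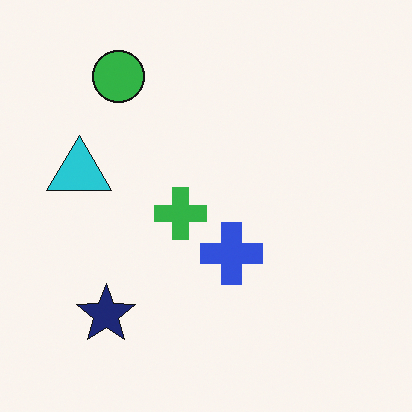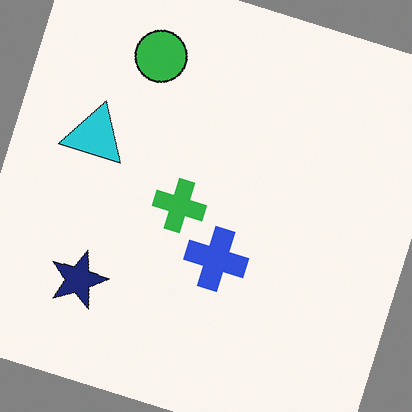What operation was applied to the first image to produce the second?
It was rotated clockwise by a clearly visible amount.

Every shape is tilted by the same angle and the image corners show triangular fill wedges — a whole-image rotation by a non-right angle.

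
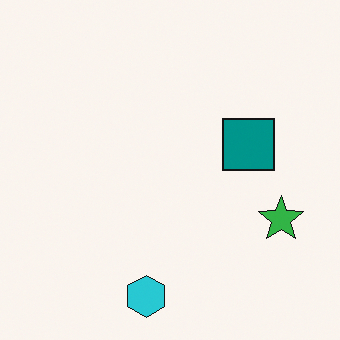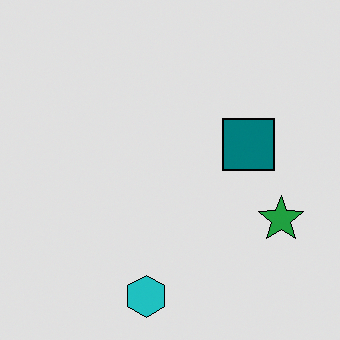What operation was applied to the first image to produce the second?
It was moderately posterized.

Each flat color has snapped to a coarser quantized level — most visibly, the near-white background has dropped to a flat grey.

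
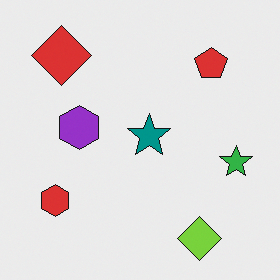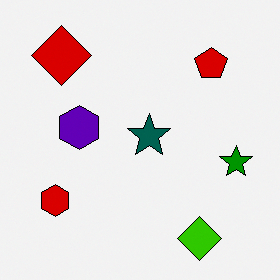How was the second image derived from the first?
This is the original image boosted in contrast.

Tones are pushed away from mid-grey across the whole image — a global contrast change.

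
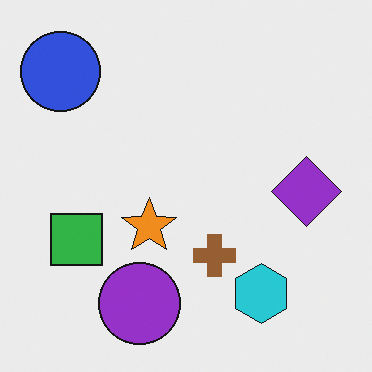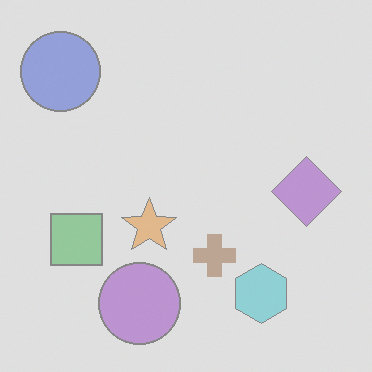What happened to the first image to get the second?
The transformation is: washed out (contrast reduced).

Tones are pushed toward mid-grey across the whole image — a global contrast change.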